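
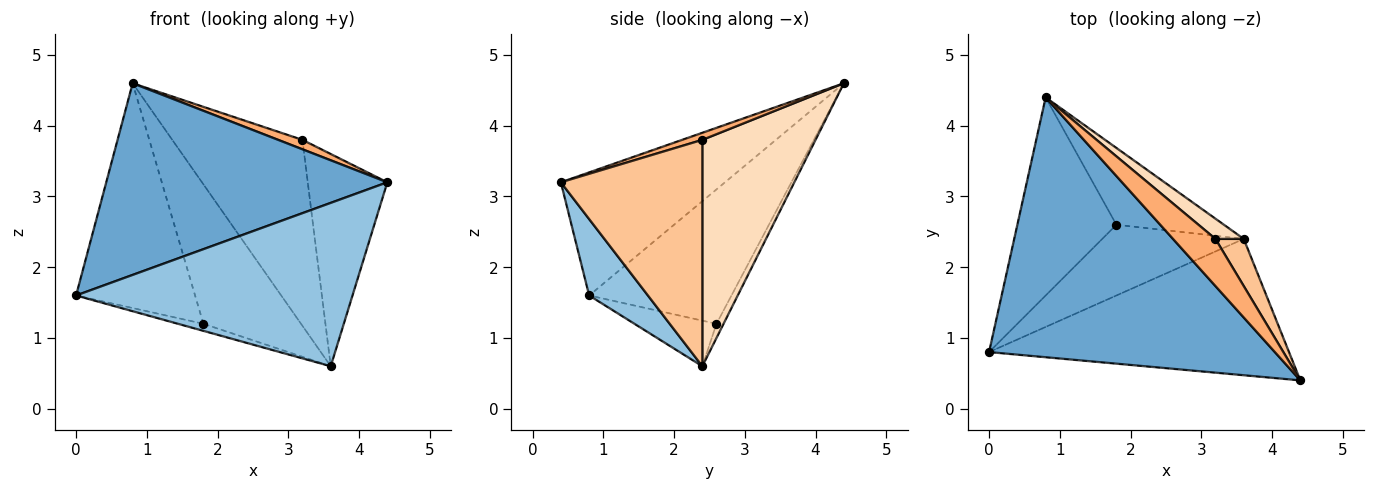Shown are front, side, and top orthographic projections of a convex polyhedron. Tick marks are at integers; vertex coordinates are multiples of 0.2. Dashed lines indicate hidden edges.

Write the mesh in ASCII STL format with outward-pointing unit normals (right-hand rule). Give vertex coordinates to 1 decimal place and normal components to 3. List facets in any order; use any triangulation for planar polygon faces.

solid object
 facet normal -0.327 -0.561 0.760
  outer loop
   vertex 0.8 4.4 4.6
   vertex 0.0 0.8 1.6
   vertex 4.4 0.4 3.2
  endloop
 endfacet
 facet normal 0.161 -0.758 -0.632
  outer loop
   vertex 3.6 2.4 0.6
   vertex 4.4 0.4 3.2
   vertex 0.0 0.8 1.6
  endloop
 endfacet
 facet normal -0.668 0.558 -0.492
  outer loop
   vertex 1.8 2.6 1.2
   vertex 0.0 0.8 1.6
   vertex 0.8 4.4 4.6
  endloop
 endfacet
 facet normal -0.305 0.095 -0.948
  outer loop
   vertex 1.8 2.6 1.2
   vertex 3.6 2.4 0.6
   vertex 0.0 0.8 1.6
  endloop
 endfacet
 facet normal -0.063 0.874 -0.481
  outer loop
   vertex 1.8 2.6 1.2
   vertex 0.8 4.4 4.6
   vertex 3.6 2.4 0.6
  endloop
 endfacet
 facet normal 0.161 -0.194 0.968
  outer loop
   vertex 3.2 2.4 3.8
   vertex 0.8 4.4 4.6
   vertex 4.4 0.4 3.2
  endloop
 endfacet
 facet normal 0.866 0.487 0.108
  outer loop
   vertex 3.2 2.4 3.8
   vertex 4.4 0.4 3.2
   vertex 3.6 2.4 0.6
  endloop
 endfacet
 facet normal 0.654 0.752 0.082
  outer loop
   vertex 3.2 2.4 3.8
   vertex 3.6 2.4 0.6
   vertex 0.8 4.4 4.6
  endloop
 endfacet
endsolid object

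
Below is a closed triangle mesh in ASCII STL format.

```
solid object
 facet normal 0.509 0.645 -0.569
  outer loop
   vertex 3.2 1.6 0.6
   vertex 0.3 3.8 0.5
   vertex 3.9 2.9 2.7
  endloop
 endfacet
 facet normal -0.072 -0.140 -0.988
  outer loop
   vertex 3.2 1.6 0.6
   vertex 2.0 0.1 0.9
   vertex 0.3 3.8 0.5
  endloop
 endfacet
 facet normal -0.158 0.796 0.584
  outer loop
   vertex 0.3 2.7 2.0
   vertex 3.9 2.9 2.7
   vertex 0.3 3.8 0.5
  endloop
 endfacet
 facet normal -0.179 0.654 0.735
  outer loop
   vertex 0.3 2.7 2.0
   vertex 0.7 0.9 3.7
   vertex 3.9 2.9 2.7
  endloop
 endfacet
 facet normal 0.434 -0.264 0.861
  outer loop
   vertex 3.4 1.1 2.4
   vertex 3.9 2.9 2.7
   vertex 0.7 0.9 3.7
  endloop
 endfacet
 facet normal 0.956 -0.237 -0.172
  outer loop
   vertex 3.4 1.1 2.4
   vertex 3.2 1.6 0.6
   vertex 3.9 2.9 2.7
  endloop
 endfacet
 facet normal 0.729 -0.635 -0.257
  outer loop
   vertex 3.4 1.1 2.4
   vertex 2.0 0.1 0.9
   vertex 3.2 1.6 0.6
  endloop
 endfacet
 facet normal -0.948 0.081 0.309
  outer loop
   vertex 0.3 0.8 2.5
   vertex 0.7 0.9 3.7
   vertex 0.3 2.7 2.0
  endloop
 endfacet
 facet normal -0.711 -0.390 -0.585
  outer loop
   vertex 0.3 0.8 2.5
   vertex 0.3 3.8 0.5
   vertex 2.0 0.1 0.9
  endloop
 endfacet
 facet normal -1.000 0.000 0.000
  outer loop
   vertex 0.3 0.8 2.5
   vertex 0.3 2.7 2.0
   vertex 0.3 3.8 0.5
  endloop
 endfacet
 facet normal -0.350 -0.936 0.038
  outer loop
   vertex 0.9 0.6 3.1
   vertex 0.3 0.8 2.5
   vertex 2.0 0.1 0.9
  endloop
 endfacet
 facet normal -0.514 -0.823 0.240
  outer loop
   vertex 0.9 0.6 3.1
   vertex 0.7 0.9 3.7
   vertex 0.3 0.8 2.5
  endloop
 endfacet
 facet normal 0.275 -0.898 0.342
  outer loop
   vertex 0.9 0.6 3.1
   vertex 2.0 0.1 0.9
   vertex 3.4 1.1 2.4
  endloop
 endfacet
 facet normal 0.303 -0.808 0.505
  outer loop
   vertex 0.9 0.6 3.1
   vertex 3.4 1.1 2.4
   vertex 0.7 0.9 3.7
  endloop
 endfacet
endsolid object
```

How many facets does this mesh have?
14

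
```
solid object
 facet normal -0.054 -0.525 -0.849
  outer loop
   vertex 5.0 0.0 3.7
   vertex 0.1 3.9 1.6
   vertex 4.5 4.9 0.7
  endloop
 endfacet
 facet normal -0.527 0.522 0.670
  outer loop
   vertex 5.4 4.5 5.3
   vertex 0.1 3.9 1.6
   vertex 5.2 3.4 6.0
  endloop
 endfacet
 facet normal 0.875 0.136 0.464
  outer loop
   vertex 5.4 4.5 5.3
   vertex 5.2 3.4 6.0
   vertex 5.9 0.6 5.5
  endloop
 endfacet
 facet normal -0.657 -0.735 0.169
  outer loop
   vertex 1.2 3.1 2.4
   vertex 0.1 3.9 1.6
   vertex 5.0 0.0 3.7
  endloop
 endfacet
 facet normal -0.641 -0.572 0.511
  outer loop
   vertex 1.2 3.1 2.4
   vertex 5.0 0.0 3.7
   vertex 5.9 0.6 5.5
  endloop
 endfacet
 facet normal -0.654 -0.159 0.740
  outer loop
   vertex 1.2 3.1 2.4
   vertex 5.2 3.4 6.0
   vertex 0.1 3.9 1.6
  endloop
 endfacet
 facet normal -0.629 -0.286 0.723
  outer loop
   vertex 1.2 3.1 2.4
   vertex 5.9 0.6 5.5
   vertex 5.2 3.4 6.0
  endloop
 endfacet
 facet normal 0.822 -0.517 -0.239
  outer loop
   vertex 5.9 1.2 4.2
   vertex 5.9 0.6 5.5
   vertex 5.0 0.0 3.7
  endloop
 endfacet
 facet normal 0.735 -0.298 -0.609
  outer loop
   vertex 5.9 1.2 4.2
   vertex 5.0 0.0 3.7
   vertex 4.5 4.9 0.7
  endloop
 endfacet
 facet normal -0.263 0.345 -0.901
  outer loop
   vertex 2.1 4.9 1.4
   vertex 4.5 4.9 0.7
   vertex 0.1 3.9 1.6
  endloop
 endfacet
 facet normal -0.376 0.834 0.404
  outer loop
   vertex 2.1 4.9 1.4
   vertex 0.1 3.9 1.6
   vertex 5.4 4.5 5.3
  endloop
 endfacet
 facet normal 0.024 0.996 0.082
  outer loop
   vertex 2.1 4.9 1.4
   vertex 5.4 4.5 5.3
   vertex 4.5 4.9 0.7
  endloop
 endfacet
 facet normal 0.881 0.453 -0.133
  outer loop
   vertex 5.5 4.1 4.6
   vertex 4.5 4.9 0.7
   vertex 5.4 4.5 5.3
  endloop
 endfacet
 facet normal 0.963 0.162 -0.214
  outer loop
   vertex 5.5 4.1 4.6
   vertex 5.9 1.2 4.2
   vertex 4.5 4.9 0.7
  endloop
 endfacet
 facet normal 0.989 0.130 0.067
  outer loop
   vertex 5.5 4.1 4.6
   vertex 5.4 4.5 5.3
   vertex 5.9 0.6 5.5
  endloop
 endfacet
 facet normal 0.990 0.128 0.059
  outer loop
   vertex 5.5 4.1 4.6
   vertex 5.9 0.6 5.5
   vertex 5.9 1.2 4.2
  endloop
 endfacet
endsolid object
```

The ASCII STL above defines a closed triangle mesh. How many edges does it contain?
24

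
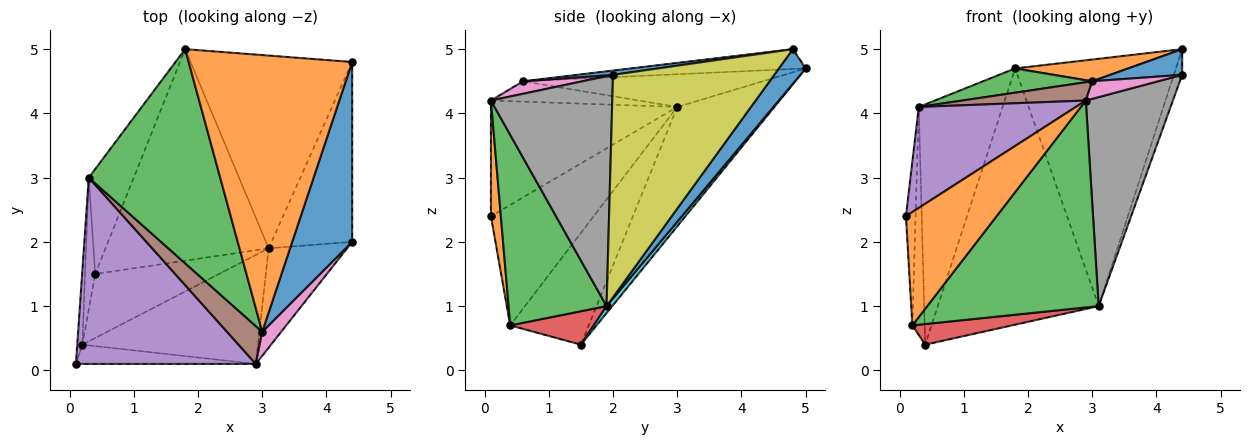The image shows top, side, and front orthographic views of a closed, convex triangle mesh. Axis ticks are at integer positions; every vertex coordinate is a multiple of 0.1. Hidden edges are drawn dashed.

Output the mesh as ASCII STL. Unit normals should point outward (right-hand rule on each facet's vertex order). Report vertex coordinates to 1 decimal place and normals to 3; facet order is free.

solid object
 facet normal 0.071 -0.141 0.987
  outer loop
   vertex 3.0 0.6 4.5
   vertex 4.4 2.0 4.6
   vertex 4.4 4.8 5.0
  endloop
 endfacet
 facet normal -0.120 -0.078 0.990
  outer loop
   vertex 3.0 0.6 4.5
   vertex 4.4 4.8 5.0
   vertex 1.8 5.0 4.7
  endloop
 endfacet
 facet normal -0.240 -0.109 0.965
  outer loop
   vertex 0.3 3.0 4.1
   vertex 3.0 0.6 4.5
   vertex 1.8 5.0 4.7
  endloop
 endfacet
 facet normal -0.728 0.628 -0.274
  outer loop
   vertex 0.3 3.0 4.1
   vertex 1.8 5.0 4.7
   vertex 0.4 1.5 0.4
  endloop
 endfacet
 facet normal -0.492 -0.415 0.765
  outer loop
   vertex 2.9 0.1 4.2
   vertex 0.3 3.0 4.1
   vertex 0.1 0.1 2.4
  endloop
 endfacet
 facet normal -0.462 -0.387 0.798
  outer loop
   vertex 2.9 0.1 4.2
   vertex 3.0 0.6 4.5
   vertex 0.3 3.0 4.1
  endloop
 endfacet
 facet normal 0.470 -0.521 0.712
  outer loop
   vertex 2.9 0.1 4.2
   vertex 4.4 2.0 4.6
   vertex 3.0 0.6 4.5
  endloop
 endfacet
 facet normal 0.783 -0.562 -0.267
  outer loop
   vertex 3.1 1.9 1.0
   vertex 4.4 2.0 4.6
   vertex 2.9 0.1 4.2
  endloop
 endfacet
 facet normal 0.939 0.049 -0.340
  outer loop
   vertex 3.1 1.9 1.0
   vertex 4.4 4.8 5.0
   vertex 4.4 2.0 4.6
  endloop
 endfacet
 facet normal 0.027 0.771 -0.636
  outer loop
   vertex 3.1 1.9 1.0
   vertex 0.4 1.5 0.4
   vertex 1.8 5.0 4.7
  endloop
 endfacet
 facet normal 0.130 0.782 -0.609
  outer loop
   vertex 3.1 1.9 1.0
   vertex 1.8 5.0 4.7
   vertex 4.4 4.8 5.0
  endloop
 endfacet
 facet normal 0.107 -0.980 -0.167
  outer loop
   vertex 0.2 0.4 0.7
   vertex 2.9 0.1 4.2
   vertex 0.1 0.1 2.4
  endloop
 endfacet
 facet normal 0.451 -0.789 -0.416
  outer loop
   vertex 0.2 0.4 0.7
   vertex 3.1 1.9 1.0
   vertex 2.9 0.1 4.2
  endloop
 endfacet
 facet normal 0.249 -0.297 -0.922
  outer loop
   vertex 0.2 0.4 0.7
   vertex 0.4 1.5 0.4
   vertex 3.1 1.9 1.0
  endloop
 endfacet
 facet normal -0.995 0.093 -0.042
  outer loop
   vertex 0.2 0.4 0.7
   vertex 0.1 0.1 2.4
   vertex 0.3 3.0 4.1
  endloop
 endfacet
 facet normal -0.984 0.155 -0.089
  outer loop
   vertex 0.2 0.4 0.7
   vertex 0.3 3.0 4.1
   vertex 0.4 1.5 0.4
  endloop
 endfacet
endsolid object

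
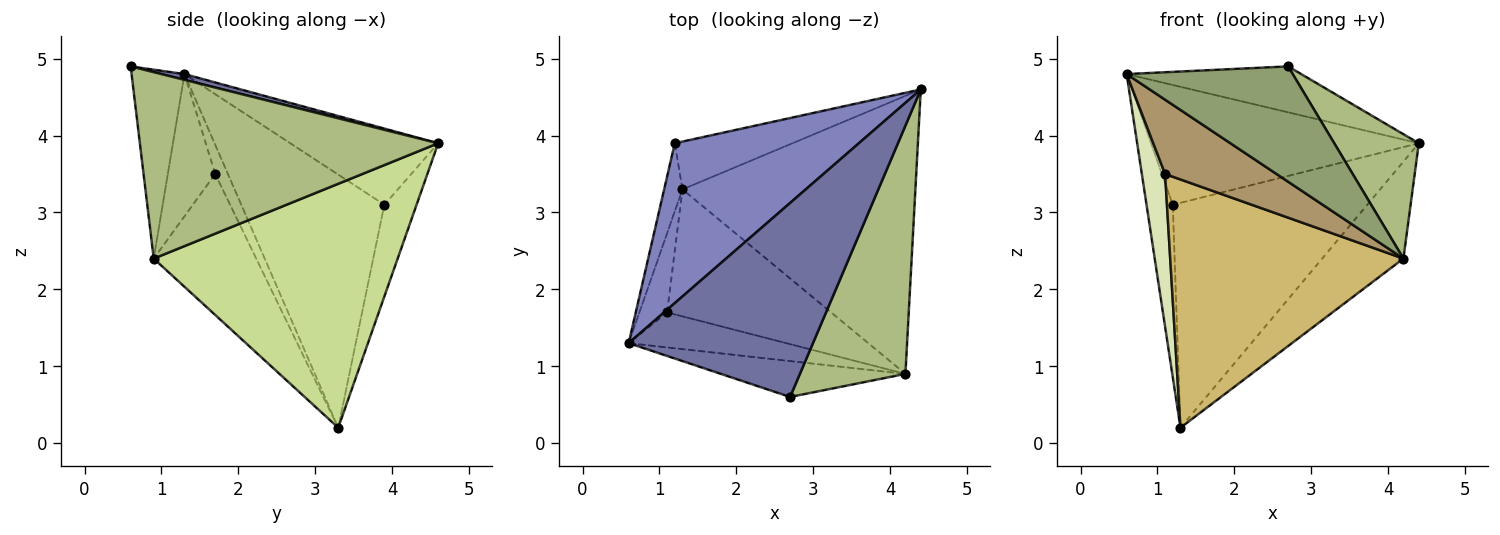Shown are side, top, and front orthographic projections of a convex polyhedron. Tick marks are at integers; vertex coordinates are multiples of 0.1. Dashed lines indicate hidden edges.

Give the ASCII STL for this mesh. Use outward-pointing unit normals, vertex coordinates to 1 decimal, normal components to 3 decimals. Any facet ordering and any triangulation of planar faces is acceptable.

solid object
 facet normal 0.030 0.230 0.973
  outer loop
   vertex 2.7 0.6 4.9
   vertex 4.4 4.6 3.9
   vertex 0.6 1.3 4.8
  endloop
 endfacet
 facet normal -0.314 0.569 0.760
  outer loop
   vertex 1.2 3.9 3.1
   vertex 0.6 1.3 4.8
   vertex 4.4 4.6 3.9
  endloop
 endfacet
 facet normal -0.981 0.180 -0.071
  outer loop
   vertex 1.2 3.9 3.1
   vertex 1.3 3.3 0.2
   vertex 0.6 1.3 4.8
  endloop
 endfacet
 facet normal -0.160 0.966 -0.205
  outer loop
   vertex 1.2 3.9 3.1
   vertex 4.4 4.6 3.9
   vertex 1.3 3.3 0.2
  endloop
 endfacet
 facet normal -0.291 -0.914 -0.284
  outer loop
   vertex 4.2 0.9 2.4
   vertex 2.7 0.6 4.9
   vertex 0.6 1.3 4.8
  endloop
 endfacet
 facet normal 0.845 -0.240 0.478
  outer loop
   vertex 4.2 0.9 2.4
   vertex 4.4 4.6 3.9
   vertex 2.7 0.6 4.9
  endloop
 endfacet
 facet normal 0.703 0.234 -0.671
  outer loop
   vertex 4.2 0.9 2.4
   vertex 1.3 3.3 0.2
   vertex 4.4 4.6 3.9
  endloop
 endfacet
 facet normal -0.437 -0.799 -0.414
  outer loop
   vertex 1.1 1.7 3.5
   vertex 0.6 1.3 4.8
   vertex 1.3 3.3 0.2
  endloop
 endfacet
 facet normal -0.359 -0.844 -0.398
  outer loop
   vertex 1.1 1.7 3.5
   vertex 4.2 0.9 2.4
   vertex 0.6 1.3 4.8
  endloop
 endfacet
 facet normal -0.364 -0.829 -0.424
  outer loop
   vertex 1.1 1.7 3.5
   vertex 1.3 3.3 0.2
   vertex 4.2 0.9 2.4
  endloop
 endfacet
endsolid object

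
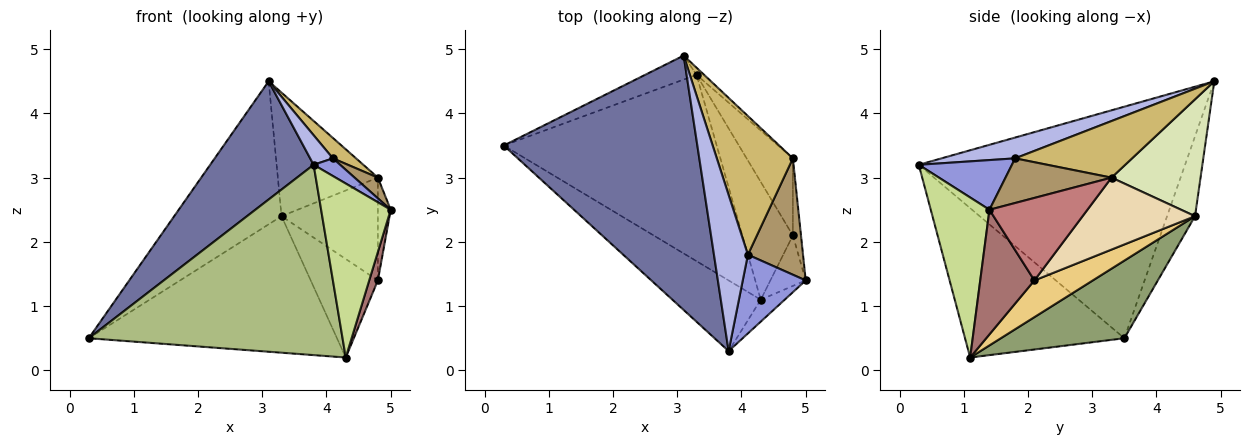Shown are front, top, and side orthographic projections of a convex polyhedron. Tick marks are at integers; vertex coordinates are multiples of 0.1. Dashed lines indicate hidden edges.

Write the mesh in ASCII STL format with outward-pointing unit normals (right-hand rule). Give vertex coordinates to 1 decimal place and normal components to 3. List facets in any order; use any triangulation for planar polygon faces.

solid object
 facet normal -0.735 -0.286 0.615
  outer loop
   vertex 3.8 0.3 3.2
   vertex 3.1 4.9 4.5
   vertex 0.3 3.5 0.5
  endloop
 endfacet
 facet normal -0.249 0.955 -0.160
  outer loop
   vertex 3.3 4.6 2.4
   vertex 0.3 3.5 0.5
   vertex 3.1 4.9 4.5
  endloop
 endfacet
 facet normal 0.610 -0.174 0.773
  outer loop
   vertex 4.1 1.8 3.3
   vertex 3.8 0.3 3.2
   vertex 5.0 1.4 2.5
  endloop
 endfacet
 facet normal 0.516 -0.159 0.842
  outer loop
   vertex 4.1 1.8 3.3
   vertex 3.1 4.9 4.5
   vertex 3.8 0.3 3.2
  endloop
 endfacet
 facet normal 0.282 0.567 -0.774
  outer loop
   vertex 4.3 1.1 0.2
   vertex 0.3 3.5 0.5
   vertex 3.3 4.6 2.4
  endloop
 endfacet
 facet normal -0.507 -0.808 -0.300
  outer loop
   vertex 4.3 1.1 0.2
   vertex 3.8 0.3 3.2
   vertex 0.3 3.5 0.5
  endloop
 endfacet
 facet normal 0.642 -0.761 -0.096
  outer loop
   vertex 4.3 1.1 0.2
   vertex 5.0 1.4 2.5
   vertex 3.8 0.3 3.2
  endloop
 endfacet
 facet normal 0.664 0.746 -0.043
  outer loop
   vertex 4.8 3.3 3.0
   vertex 3.3 4.6 2.4
   vertex 3.1 4.9 4.5
  endloop
 endfacet
 facet normal 0.623 -0.137 0.770
  outer loop
   vertex 4.8 3.3 3.0
   vertex 4.1 1.8 3.3
   vertex 5.0 1.4 2.5
  endloop
 endfacet
 facet normal 0.593 -0.117 0.797
  outer loop
   vertex 4.8 3.3 3.0
   vertex 3.1 4.9 4.5
   vertex 4.1 1.8 3.3
  endloop
 endfacet
 facet normal 0.487 0.560 -0.670
  outer loop
   vertex 4.8 2.1 1.4
   vertex 4.3 1.1 0.2
   vertex 3.3 4.6 2.4
  endloop
 endfacet
 facet normal 0.682 0.585 -0.439
  outer loop
   vertex 4.8 2.1 1.4
   vertex 3.3 4.6 2.4
   vertex 4.8 3.3 3.0
  endloop
 endfacet
 facet normal 0.951 -0.152 -0.270
  outer loop
   vertex 4.8 2.1 1.4
   vertex 5.0 1.4 2.5
   vertex 4.3 1.1 0.2
  endloop
 endfacet
 facet normal 0.987 0.129 -0.097
  outer loop
   vertex 4.8 2.1 1.4
   vertex 4.8 3.3 3.0
   vertex 5.0 1.4 2.5
  endloop
 endfacet
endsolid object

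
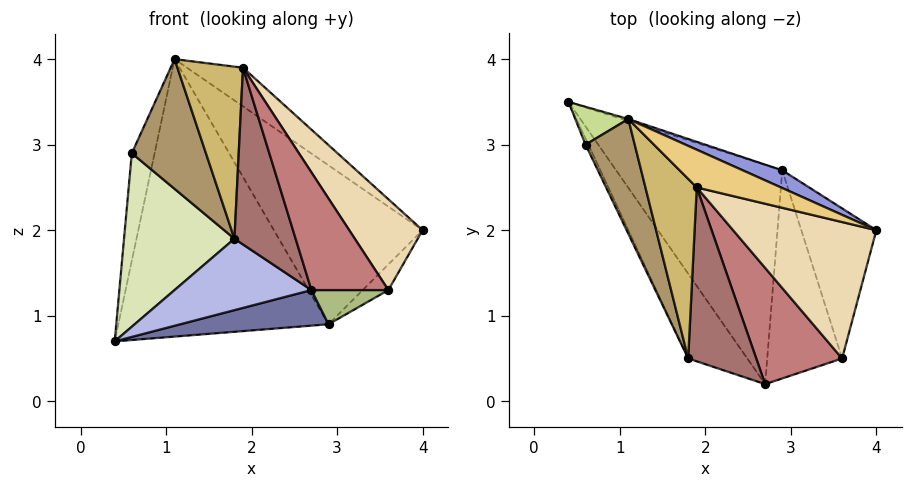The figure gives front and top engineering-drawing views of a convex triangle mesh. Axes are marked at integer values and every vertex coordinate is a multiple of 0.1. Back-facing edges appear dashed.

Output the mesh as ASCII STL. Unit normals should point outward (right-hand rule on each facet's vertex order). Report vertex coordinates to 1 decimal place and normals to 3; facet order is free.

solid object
 facet normal 0.028 -0.160 -0.987
  outer loop
   vertex 2.9 2.7 0.9
   vertex 2.7 0.2 1.3
   vertex 0.4 3.5 0.7
  endloop
 endfacet
 facet normal 0.305 0.952 -0.007
  outer loop
   vertex 2.9 2.7 0.9
   vertex 0.4 3.5 0.7
   vertex 1.1 3.3 4.0
  endloop
 endfacet
 facet normal 0.463 0.881 0.098
  outer loop
   vertex 2.9 2.7 0.9
   vertex 1.1 3.3 4.0
   vertex 4.0 2.0 2.0
  endloop
 endfacet
 facet normal -0.587 -0.522 -0.619
  outer loop
   vertex 1.8 0.5 1.9
   vertex 0.4 3.5 0.7
   vertex 2.7 0.2 1.3
  endloop
 endfacet
 facet normal 0.738 0.114 -0.665
  outer loop
   vertex 3.6 0.5 1.3
   vertex 2.9 2.7 0.9
   vertex 4.0 2.0 2.0
  endloop
 endfacet
 facet normal 0.054 -0.162 -0.985
  outer loop
   vertex 3.6 0.5 1.3
   vertex 2.7 0.2 1.3
   vertex 2.9 2.7 0.9
  endloop
 endfacet
 facet normal -0.792 0.576 0.203
  outer loop
   vertex 0.6 3.0 2.9
   vertex 1.1 3.3 4.0
   vertex 0.4 3.5 0.7
  endloop
 endfacet
 facet normal -0.904 -0.428 -0.015
  outer loop
   vertex 0.6 3.0 2.9
   vertex 0.4 3.5 0.7
   vertex 1.8 0.5 1.9
  endloop
 endfacet
 facet normal -0.710 -0.527 0.467
  outer loop
   vertex 0.6 3.0 2.9
   vertex 1.8 0.5 1.9
   vertex 1.1 3.3 4.0
  endloop
 endfacet
 facet normal -0.516 -0.593 0.619
  outer loop
   vertex 1.9 2.5 3.9
   vertex 1.1 3.3 4.0
   vertex 1.8 0.5 1.9
  endloop
 endfacet
 facet normal 0.626 0.558 0.545
  outer loop
   vertex 1.9 2.5 3.9
   vertex 4.0 2.0 2.0
   vertex 1.1 3.3 4.0
  endloop
 endfacet
 facet normal 0.528 -0.471 0.707
  outer loop
   vertex 1.9 2.5 3.9
   vertex 3.6 0.5 1.3
   vertex 4.0 2.0 2.0
  endloop
 endfacet
 facet normal 0.224 -0.695 0.683
  outer loop
   vertex 1.9 2.5 3.9
   vertex 1.8 0.5 1.9
   vertex 2.7 0.2 1.3
  endloop
 endfacet
 facet normal 0.231 -0.692 0.684
  outer loop
   vertex 1.9 2.5 3.9
   vertex 2.7 0.2 1.3
   vertex 3.6 0.5 1.3
  endloop
 endfacet
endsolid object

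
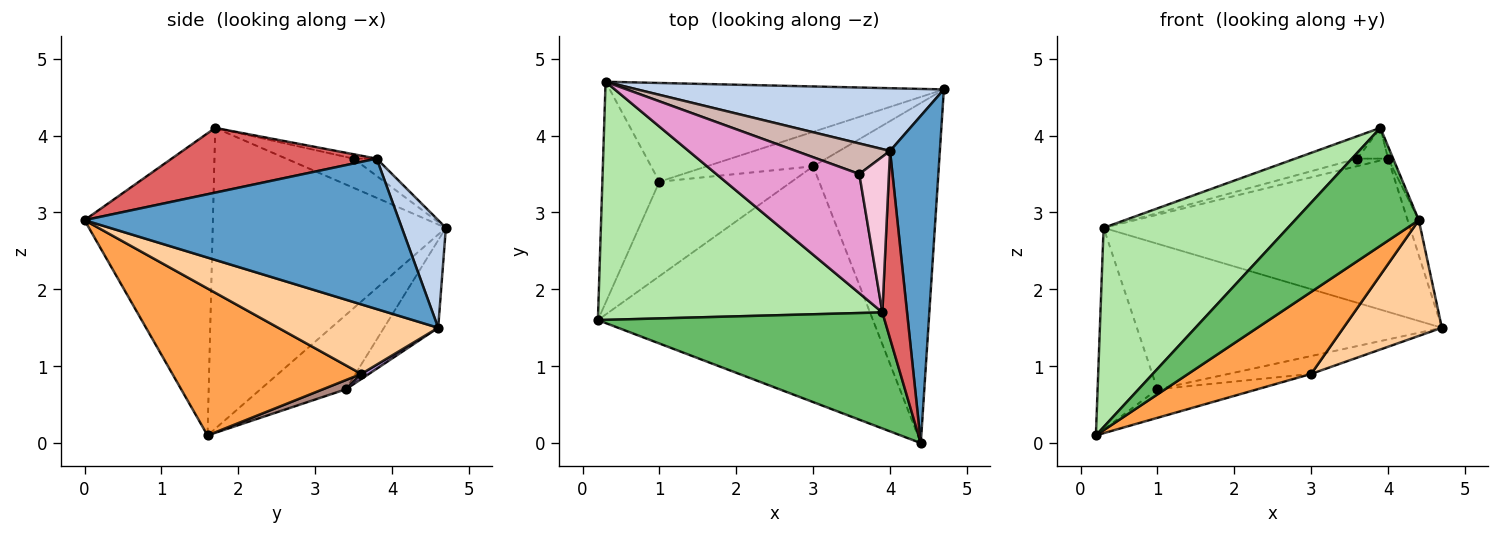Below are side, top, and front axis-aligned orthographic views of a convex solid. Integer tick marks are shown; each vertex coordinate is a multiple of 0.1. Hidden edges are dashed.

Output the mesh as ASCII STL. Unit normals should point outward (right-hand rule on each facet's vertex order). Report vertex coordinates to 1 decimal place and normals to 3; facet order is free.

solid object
 facet normal 0.949 0.034 0.314
  outer loop
   vertex 4.0 3.8 3.7
   vertex 4.4 0.0 2.9
   vertex 4.7 4.6 1.5
  endloop
 endfacet
 facet normal 0.132 0.917 0.376
  outer loop
   vertex 4.0 3.8 3.7
   vertex 4.7 4.6 1.5
   vertex 0.3 4.7 2.8
  endloop
 endfacet
 facet normal 0.450 -0.293 -0.843
  outer loop
   vertex 3.0 3.6 0.9
   vertex 4.4 0.0 2.9
   vertex 0.2 1.6 0.1
  endloop
 endfacet
 facet normal 0.464 -0.285 -0.839
  outer loop
   vertex 3.0 3.6 0.9
   vertex 4.7 4.6 1.5
   vertex 4.4 0.0 2.9
  endloop
 endfacet
 facet normal -0.594 -0.573 0.564
  outer loop
   vertex 3.9 1.7 4.1
   vertex 0.2 1.6 0.1
   vertex 4.4 0.0 2.9
  endloop
 endfacet
 facet normal -0.630 -0.498 0.595
  outer loop
   vertex 3.9 1.7 4.1
   vertex 0.3 4.7 2.8
   vertex 0.2 1.6 0.1
  endloop
 endfacet
 facet normal 0.934 0.023 0.356
  outer loop
   vertex 3.9 1.7 4.1
   vertex 4.4 0.0 2.9
   vertex 4.0 3.8 3.7
  endloop
 endfacet
 facet normal -0.145 0.819 -0.555
  outer loop
   vertex 1.0 3.4 0.7
   vertex 0.3 4.7 2.8
   vertex 4.7 4.6 1.5
  endloop
 endfacet
 facet normal 0.043 0.460 -0.887
  outer loop
   vertex 1.0 3.4 0.7
   vertex 4.7 4.6 1.5
   vertex 3.0 3.6 0.9
  endloop
 endfacet
 facet normal -0.694 0.486 -0.532
  outer loop
   vertex 1.0 3.4 0.7
   vertex 0.2 1.6 0.1
   vertex 0.3 4.7 2.8
  endloop
 endfacet
 facet normal 0.067 0.289 -0.955
  outer loop
   vertex 1.0 3.4 0.7
   vertex 3.0 3.6 0.9
   vertex 0.2 1.6 0.1
  endloop
 endfacet
 facet normal -0.176 0.234 0.956
  outer loop
   vertex 3.6 3.5 3.7
   vertex 4.0 3.8 3.7
   vertex 0.3 4.7 2.8
  endloop
 endfacet
 facet normal -0.197 0.181 0.964
  outer loop
   vertex 3.6 3.5 3.7
   vertex 0.3 4.7 2.8
   vertex 3.9 1.7 4.1
  endloop
 endfacet
 facet normal -0.144 0.192 0.971
  outer loop
   vertex 3.6 3.5 3.7
   vertex 3.9 1.7 4.1
   vertex 4.0 3.8 3.7
  endloop
 endfacet
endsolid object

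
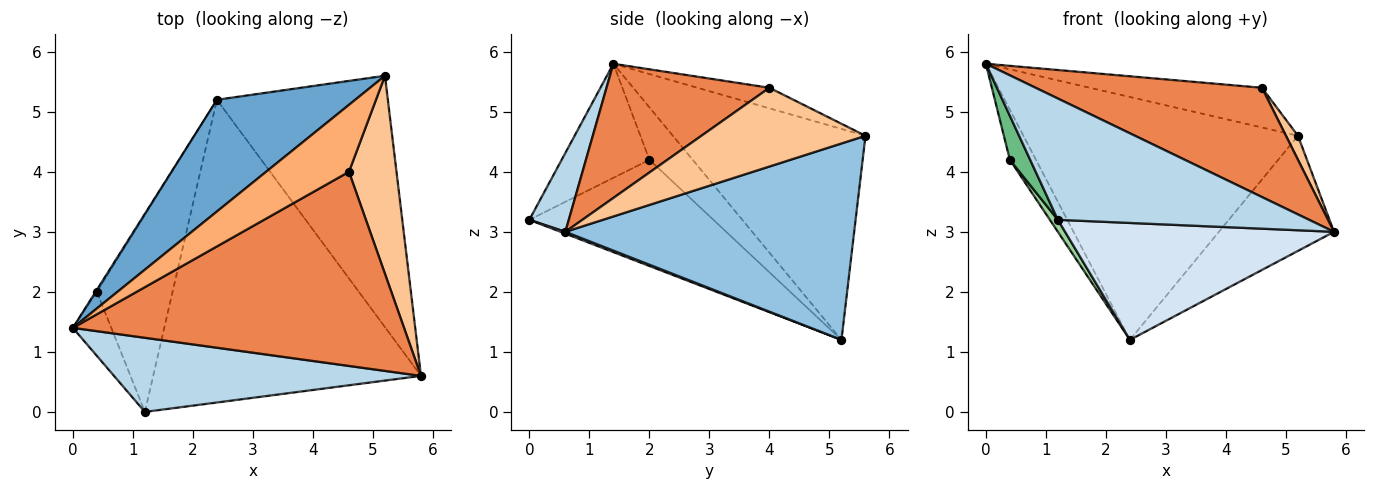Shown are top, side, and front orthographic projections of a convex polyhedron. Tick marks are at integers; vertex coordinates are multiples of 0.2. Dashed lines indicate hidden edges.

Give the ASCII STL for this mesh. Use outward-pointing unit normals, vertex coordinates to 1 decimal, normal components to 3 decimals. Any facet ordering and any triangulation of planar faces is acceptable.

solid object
 facet normal -0.537 0.766 0.352
  outer loop
   vertex 2.4 5.2 1.2
   vertex 0.0 1.4 5.8
   vertex 5.2 5.6 4.6
  endloop
 endfacet
 facet normal 0.722 0.288 -0.629
  outer loop
   vertex 2.4 5.2 1.2
   vertex 5.2 5.6 4.6
   vertex 5.8 0.6 3.0
  endloop
 endfacet
 facet normal 0.133 -0.846 0.517
  outer loop
   vertex 1.2 0.0 3.2
   vertex 5.8 0.6 3.0
   vertex 0.0 1.4 5.8
  endloop
 endfacet
 facet normal 0.006 -0.360 -0.933
  outer loop
   vertex 1.2 0.0 3.2
   vertex 2.4 5.2 1.2
   vertex 5.8 0.6 3.0
  endloop
 endfacet
 facet normal 0.333 -0.463 0.822
  outer loop
   vertex 4.6 4.0 5.4
   vertex 0.0 1.4 5.8
   vertex 5.8 0.6 3.0
  endloop
 endfacet
 facet normal -0.209 0.499 0.841
  outer loop
   vertex 4.6 4.0 5.4
   vertex 5.2 5.6 4.6
   vertex 0.0 1.4 5.8
  endloop
 endfacet
 facet normal 0.854 -0.063 0.516
  outer loop
   vertex 4.6 4.0 5.4
   vertex 5.8 0.6 3.0
   vertex 5.2 5.6 4.6
  endloop
 endfacet
 facet normal -0.856 0.516 -0.021
  outer loop
   vertex 0.4 2.0 4.2
   vertex 0.0 1.4 5.8
   vertex 2.4 5.2 1.2
  endloop
 endfacet
 facet normal -0.926 -0.214 -0.312
  outer loop
   vertex 0.4 2.0 4.2
   vertex 1.2 0.0 3.2
   vertex 0.0 1.4 5.8
  endloop
 endfacet
 facet normal -0.814 -0.035 -0.580
  outer loop
   vertex 0.4 2.0 4.2
   vertex 2.4 5.2 1.2
   vertex 1.2 0.0 3.2
  endloop
 endfacet
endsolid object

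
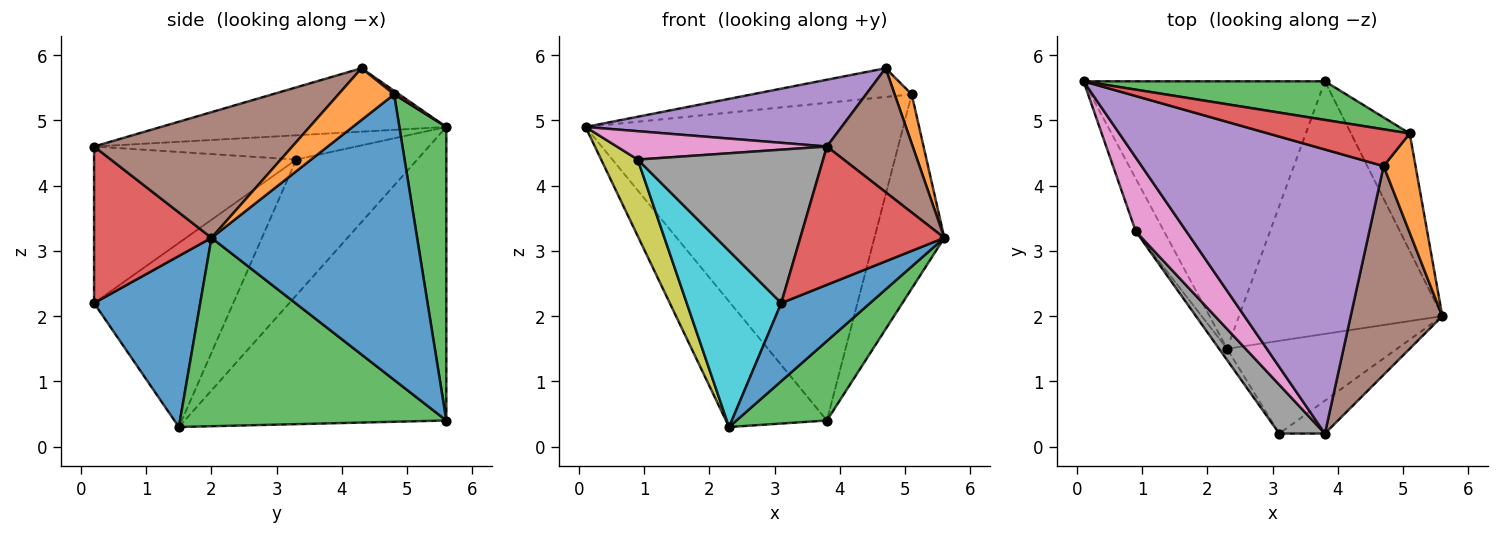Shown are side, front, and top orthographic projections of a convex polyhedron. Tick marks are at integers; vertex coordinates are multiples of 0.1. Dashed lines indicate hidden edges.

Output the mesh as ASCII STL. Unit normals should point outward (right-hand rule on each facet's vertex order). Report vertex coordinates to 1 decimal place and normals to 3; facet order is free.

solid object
 facet normal 0.610 -0.510 -0.606
  outer loop
   vertex 2.3 1.5 0.3
   vertex 5.6 2.0 3.2
   vertex 3.1 0.2 2.2
  endloop
 endfacet
 facet normal -0.740 0.286 -0.609
  outer loop
   vertex 3.8 5.6 0.4
   vertex 2.3 1.5 0.3
   vertex 0.1 5.6 4.9
  endloop
 endfacet
 facet normal 0.662 -0.225 -0.715
  outer loop
   vertex 3.8 5.6 0.4
   vertex 5.6 2.0 3.2
   vertex 2.3 1.5 0.3
  endloop
 endfacet
 facet normal 0.621 -0.762 -0.181
  outer loop
   vertex 3.8 0.2 4.6
   vertex 3.1 0.2 2.2
   vertex 5.6 2.0 3.2
  endloop
 endfacet
 facet normal -0.247 -0.222 0.943
  outer loop
   vertex 4.7 4.3 5.8
   vertex 0.1 5.6 4.9
   vertex 3.8 0.2 4.6
  endloop
 endfacet
 facet normal 0.763 -0.330 0.556
  outer loop
   vertex 4.7 4.3 5.8
   vertex 3.8 0.2 4.6
   vertex 5.6 2.0 3.2
  endloop
 endfacet
 facet normal -0.409 -0.327 0.852
  outer loop
   vertex 0.9 3.3 4.4
   vertex 3.8 0.2 4.6
   vertex 0.1 5.6 4.9
  endloop
 endfacet
 facet normal -0.721 -0.661 0.210
  outer loop
   vertex 0.9 3.3 4.4
   vertex 3.1 0.2 2.2
   vertex 3.8 0.2 4.6
  endloop
 endfacet
 facet normal -0.939 -0.284 -0.196
  outer loop
   vertex 0.9 3.3 4.4
   vertex 0.1 5.6 4.9
   vertex 2.3 1.5 0.3
  endloop
 endfacet
 facet normal -0.827 -0.561 -0.036
  outer loop
   vertex 0.9 3.3 4.4
   vertex 2.3 1.5 0.3
   vertex 3.1 0.2 2.2
  endloop
 endfacet
 facet normal 0.929 0.316 -0.191
  outer loop
   vertex 5.1 4.8 5.4
   vertex 5.6 2.0 3.2
   vertex 3.8 5.6 0.4
  endloop
 endfacet
 facet normal 0.823 -0.252 0.508
  outer loop
   vertex 5.1 4.8 5.4
   vertex 4.7 4.3 5.8
   vertex 5.6 2.0 3.2
  endloop
 endfacet
 facet normal 0.145 0.982 0.119
  outer loop
   vertex 5.1 4.8 5.4
   vertex 3.8 5.6 0.4
   vertex 0.1 5.6 4.9
  endloop
 endfacet
 facet normal 0.020 0.615 0.788
  outer loop
   vertex 5.1 4.8 5.4
   vertex 0.1 5.6 4.9
   vertex 4.7 4.3 5.8
  endloop
 endfacet
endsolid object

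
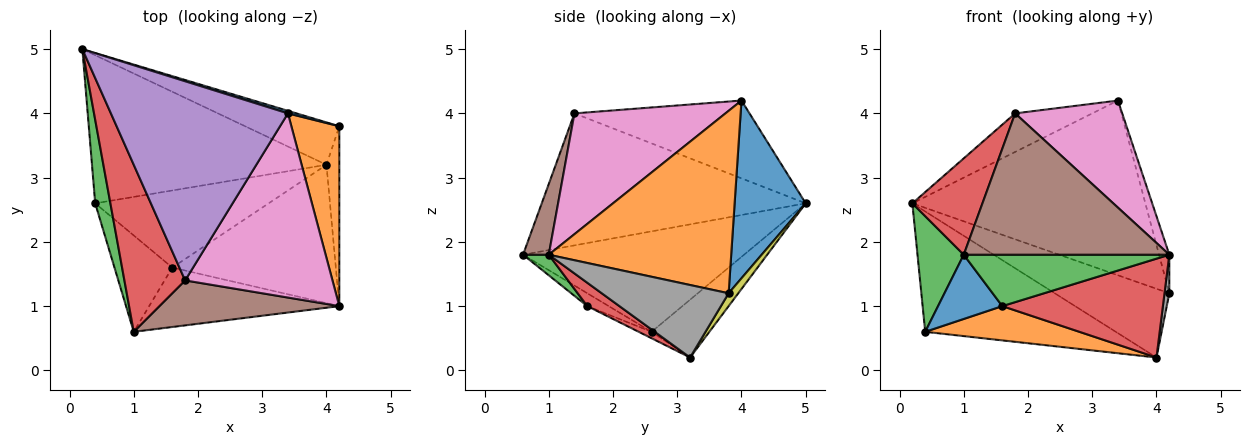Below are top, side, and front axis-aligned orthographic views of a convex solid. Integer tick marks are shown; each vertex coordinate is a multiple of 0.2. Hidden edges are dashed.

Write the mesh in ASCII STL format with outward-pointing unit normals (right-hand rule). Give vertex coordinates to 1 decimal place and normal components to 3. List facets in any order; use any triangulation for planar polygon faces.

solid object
 facet normal 0.292 0.956 0.014
  outer loop
   vertex 3.4 4.0 4.2
   vertex 4.2 3.8 1.2
   vertex 0.2 5.0 2.6
  endloop
 endfacet
 facet normal 0.966 0.054 0.254
  outer loop
   vertex 4.2 1.0 1.8
   vertex 4.2 3.8 1.2
   vertex 3.4 4.0 4.2
  endloop
 endfacet
 facet normal -0.968 -0.203 0.146
  outer loop
   vertex 0.4 2.6 0.6
   vertex 1.0 0.6 1.8
   vertex 0.2 5.0 2.6
  endloop
 endfacet
 facet normal -0.883 -0.234 0.406
  outer loop
   vertex 1.8 1.4 4.0
   vertex 0.2 5.0 2.6
   vertex 1.0 0.6 1.8
  endloop
 endfacet
 facet normal -0.396 0.174 0.901
  outer loop
   vertex 1.8 1.4 4.0
   vertex 3.4 4.0 4.2
   vertex 0.2 5.0 2.6
  endloop
 endfacet
 facet normal 0.118 -0.946 0.301
  outer loop
   vertex 1.8 1.4 4.0
   vertex 1.0 0.6 1.8
   vertex 4.2 1.0 1.8
  endloop
 endfacet
 facet normal 0.578 -0.410 0.705
  outer loop
   vertex 1.8 1.4 4.0
   vertex 4.2 1.0 1.8
   vertex 3.4 4.0 4.2
  endloop
 endfacet
 facet normal 0.984 -0.037 -0.174
  outer loop
   vertex 4.0 3.2 0.2
   vertex 4.2 3.8 1.2
   vertex 4.2 1.0 1.8
  endloop
 endfacet
 facet normal 0.071 0.849 -0.524
  outer loop
   vertex 4.0 3.2 0.2
   vertex 0.2 5.0 2.6
   vertex 4.2 3.8 1.2
  endloop
 endfacet
 facet normal -0.188 0.619 -0.762
  outer loop
   vertex 4.0 3.2 0.2
   vertex 0.4 2.6 0.6
   vertex 0.2 5.0 2.6
  endloop
 endfacet
 facet normal -0.182 -0.545 -0.818
  outer loop
   vertex 1.6 1.6 1.0
   vertex 1.0 0.6 1.8
   vertex 0.4 2.6 0.6
  endloop
 endfacet
 facet normal -0.034 -0.406 -0.913
  outer loop
   vertex 1.6 1.6 1.0
   vertex 0.4 2.6 0.6
   vertex 4.0 3.2 0.2
  endloop
 endfacet
 facet normal 0.081 -0.652 -0.754
  outer loop
   vertex 1.6 1.6 1.0
   vertex 4.2 1.0 1.8
   vertex 1.0 0.6 1.8
  endloop
 endfacet
 facet normal 0.115 -0.577 -0.808
  outer loop
   vertex 1.6 1.6 1.0
   vertex 4.0 3.2 0.2
   vertex 4.2 1.0 1.8
  endloop
 endfacet
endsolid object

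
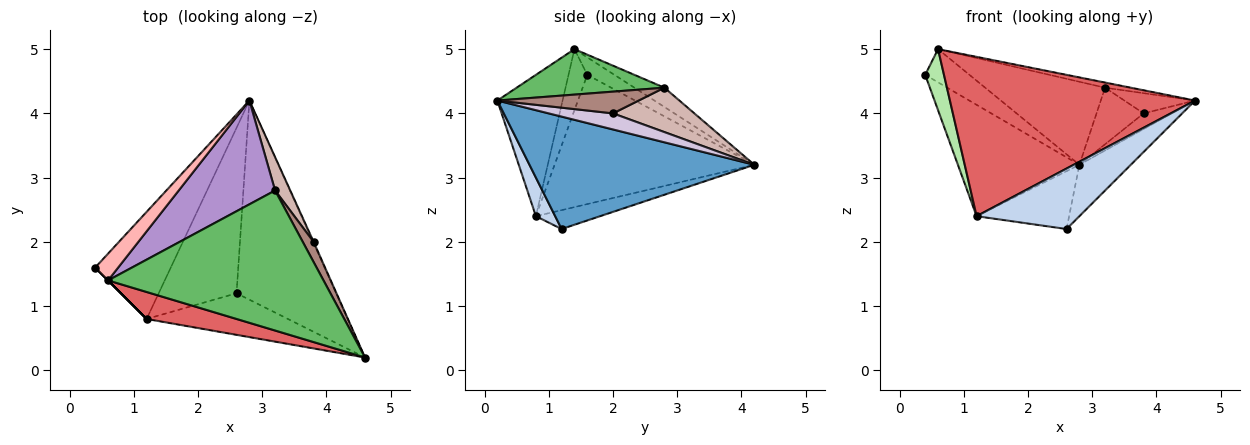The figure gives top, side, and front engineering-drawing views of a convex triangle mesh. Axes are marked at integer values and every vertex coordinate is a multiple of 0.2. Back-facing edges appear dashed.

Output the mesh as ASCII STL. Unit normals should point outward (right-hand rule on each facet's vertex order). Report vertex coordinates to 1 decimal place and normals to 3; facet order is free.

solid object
 facet normal 0.738 0.169 -0.654
  outer loop
   vertex 2.6 1.2 2.2
   vertex 2.8 4.2 3.2
   vertex 4.6 0.2 4.2
  endloop
 endfacet
 facet normal 0.153 -0.814 -0.560
  outer loop
   vertex 1.2 0.8 2.4
   vertex 2.6 1.2 2.2
   vertex 4.6 0.2 4.2
  endloop
 endfacet
 facet normal -0.764 0.465 -0.447
  outer loop
   vertex 1.2 0.8 2.4
   vertex 0.4 1.6 4.6
   vertex 2.8 4.2 3.2
  endloop
 endfacet
 facet normal -0.223 0.322 -0.920
  outer loop
   vertex 1.2 0.8 2.4
   vertex 2.8 4.2 3.2
   vertex 2.6 1.2 2.2
  endloop
 endfacet
 facet normal 0.206 0.036 0.978
  outer loop
   vertex 0.6 1.4 5.0
   vertex 4.6 0.2 4.2
   vertex 3.2 2.8 4.4
  endloop
 endfacet
 facet normal -0.707 -0.707 0.000
  outer loop
   vertex 0.6 1.4 5.0
   vertex 0.4 1.6 4.6
   vertex 1.2 0.8 2.4
  endloop
 endfacet
 facet normal -0.254 -0.954 0.162
  outer loop
   vertex 0.6 1.4 5.0
   vertex 1.2 0.8 2.4
   vertex 4.6 0.2 4.2
  endloop
 endfacet
 facet normal -0.431 0.703 0.567
  outer loop
   vertex 0.6 1.4 5.0
   vertex 2.8 4.2 3.2
   vertex 0.4 1.6 4.6
  endloop
 endfacet
 facet normal -0.154 0.617 0.772
  outer loop
   vertex 0.6 1.4 5.0
   vertex 3.2 2.8 4.4
   vertex 2.8 4.2 3.2
  endloop
 endfacet
 facet normal 0.915 0.402 -0.037
  outer loop
   vertex 3.8 2.0 4.0
   vertex 4.6 0.2 4.2
   vertex 2.8 4.2 3.2
  endloop
 endfacet
 facet normal 0.816 0.408 0.408
  outer loop
   vertex 3.8 2.0 4.0
   vertex 3.2 2.8 4.4
   vertex 4.6 0.2 4.2
  endloop
 endfacet
 facet normal 0.830 0.480 0.284
  outer loop
   vertex 3.8 2.0 4.0
   vertex 2.8 4.2 3.2
   vertex 3.2 2.8 4.4
  endloop
 endfacet
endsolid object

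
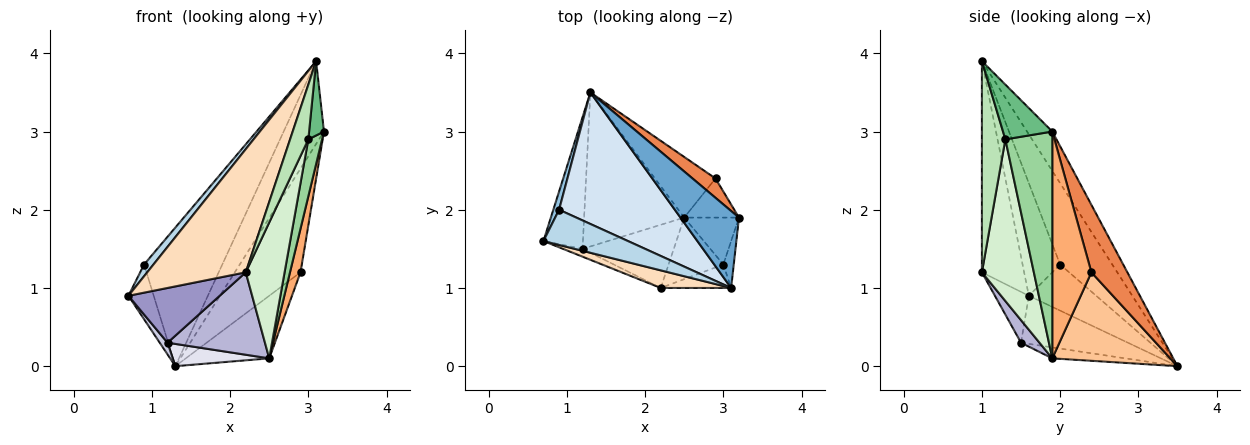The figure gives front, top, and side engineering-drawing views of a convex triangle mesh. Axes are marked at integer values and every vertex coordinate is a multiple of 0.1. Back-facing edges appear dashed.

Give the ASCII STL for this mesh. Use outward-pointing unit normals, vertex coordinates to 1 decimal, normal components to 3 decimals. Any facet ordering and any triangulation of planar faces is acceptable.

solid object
 facet normal -0.417 0.665 0.619
  outer loop
   vertex 3.1 1.0 3.9
   vertex 3.2 1.9 3.0
   vertex 1.3 3.5 0.0
  endloop
 endfacet
 facet normal -0.930 0.349 0.116
  outer loop
   vertex 0.9 2.0 1.3
   vertex 1.3 3.5 0.0
   vertex 0.7 1.6 0.9
  endloop
 endfacet
 facet normal -0.784 -0.196 0.588
  outer loop
   vertex 0.9 2.0 1.3
   vertex 0.7 1.6 0.9
   vertex 3.1 1.0 3.9
  endloop
 endfacet
 facet normal -0.435 0.653 0.620
  outer loop
   vertex 0.9 2.0 1.3
   vertex 3.1 1.0 3.9
   vertex 1.3 3.5 0.0
  endloop
 endfacet
 facet normal 0.474 0.866 0.161
  outer loop
   vertex 2.9 2.4 1.2
   vertex 1.3 3.5 0.0
   vertex 3.2 1.9 3.0
  endloop
 endfacet
 facet normal 0.940 -0.253 -0.227
  outer loop
   vertex 2.9 2.4 1.2
   vertex 3.2 1.9 3.0
   vertex 2.5 1.9 0.1
  endloop
 endfacet
 facet normal 0.713 0.504 -0.488
  outer loop
   vertex 2.9 2.4 1.2
   vertex 2.5 1.9 0.1
   vertex 1.3 3.5 0.0
  endloop
 endfacet
 facet normal -0.391 -0.911 0.130
  outer loop
   vertex 2.2 1.0 1.2
   vertex 3.1 1.0 3.9
   vertex 0.7 1.6 0.9
  endloop
 endfacet
 facet normal 0.942 -0.284 -0.179
  outer loop
   vertex 3.0 1.3 2.9
   vertex 3.2 1.9 3.0
   vertex 3.1 1.0 3.9
  endloop
 endfacet
 facet normal 0.935 -0.274 -0.226
  outer loop
   vertex 3.0 1.3 2.9
   vertex 2.5 1.9 0.1
   vertex 3.2 1.9 3.0
  endloop
 endfacet
 facet normal 0.763 -0.594 -0.254
  outer loop
   vertex 3.0 1.3 2.9
   vertex 3.1 1.0 3.9
   vertex 2.2 1.0 1.2
  endloop
 endfacet
 facet normal 0.773 -0.578 -0.262
  outer loop
   vertex 3.0 1.3 2.9
   vertex 2.2 1.0 1.2
   vertex 2.5 1.9 0.1
  endloop
 endfacet
 facet normal -0.345 -0.929 -0.133
  outer loop
   vertex 1.2 1.5 0.3
   vertex 2.2 1.0 1.2
   vertex 0.7 1.6 0.9
  endloop
 endfacet
 facet normal 0.149 -0.785 -0.602
  outer loop
   vertex 1.2 1.5 0.3
   vertex 2.5 1.9 0.1
   vertex 2.2 1.0 1.2
  endloop
 endfacet
 facet normal -0.772 -0.056 -0.634
  outer loop
   vertex 1.2 1.5 0.3
   vertex 0.7 1.6 0.9
   vertex 1.3 3.5 0.0
  endloop
 endfacet
 facet normal -0.108 -0.142 -0.984
  outer loop
   vertex 1.2 1.5 0.3
   vertex 1.3 3.5 0.0
   vertex 2.5 1.9 0.1
  endloop
 endfacet
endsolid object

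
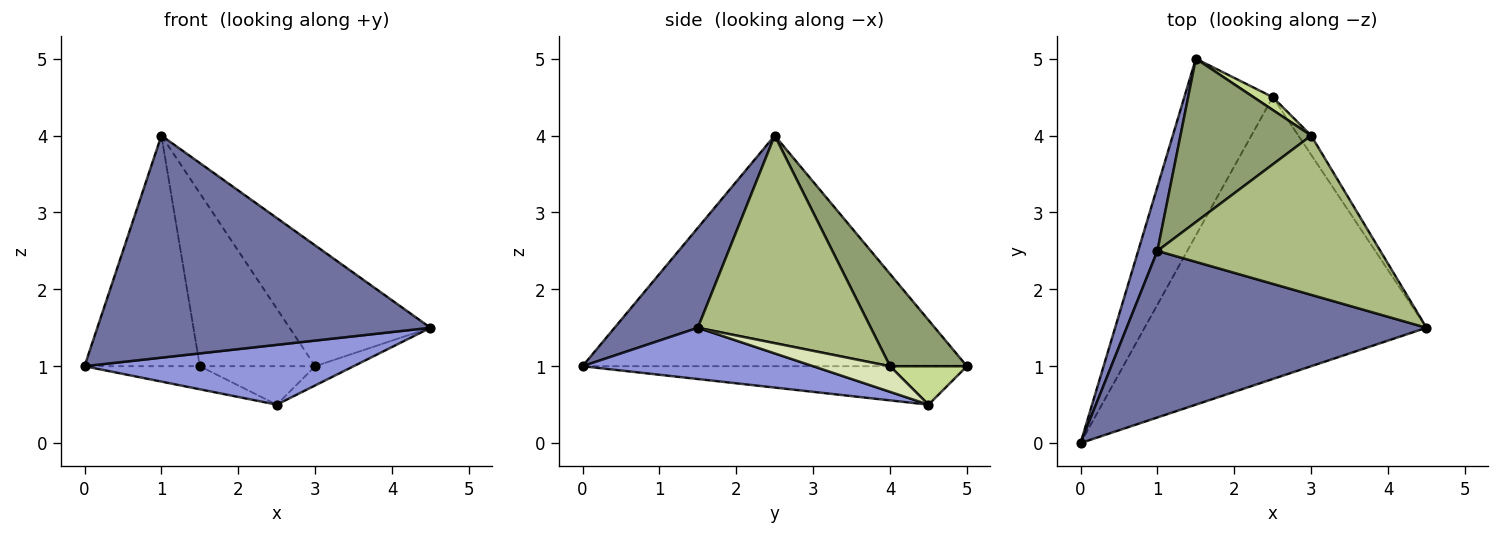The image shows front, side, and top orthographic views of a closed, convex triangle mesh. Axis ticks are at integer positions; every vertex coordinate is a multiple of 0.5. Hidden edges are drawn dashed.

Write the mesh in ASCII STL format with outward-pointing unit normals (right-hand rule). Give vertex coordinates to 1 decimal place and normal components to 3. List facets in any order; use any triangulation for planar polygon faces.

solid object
 facet normal 0.196 -0.784 0.588
  outer loop
   vertex 1.0 2.5 4.0
   vertex 0.0 0.0 1.0
   vertex 4.5 1.5 1.5
  endloop
 endfacet
 facet normal -0.955 0.286 0.080
  outer loop
   vertex 1.0 2.5 4.0
   vertex 1.5 5.0 1.0
   vertex 0.0 0.0 1.0
  endloop
 endfacet
 facet normal 0.175 -0.204 -0.963
  outer loop
   vertex 2.5 4.5 0.5
   vertex 4.5 1.5 1.5
   vertex 0.0 0.0 1.0
  endloop
 endfacet
 facet normal -0.396 0.119 -0.911
  outer loop
   vertex 2.5 4.5 0.5
   vertex 0.0 0.0 1.0
   vertex 1.5 5.0 1.0
  endloop
 endfacet
 facet normal 0.436 0.654 0.618
  outer loop
   vertex 3.0 4.0 1.0
   vertex 1.5 5.0 1.0
   vertex 1.0 2.5 4.0
  endloop
 endfacet
 facet normal 0.596 0.485 0.640
  outer loop
   vertex 3.0 4.0 1.0
   vertex 1.0 2.5 4.0
   vertex 4.5 1.5 1.5
  endloop
 endfacet
 facet normal 0.535 0.802 0.267
  outer loop
   vertex 3.0 4.0 1.0
   vertex 2.5 4.5 0.5
   vertex 1.5 5.0 1.0
  endloop
 endfacet
 facet normal 0.816 0.408 -0.408
  outer loop
   vertex 3.0 4.0 1.0
   vertex 4.5 1.5 1.5
   vertex 2.5 4.5 0.5
  endloop
 endfacet
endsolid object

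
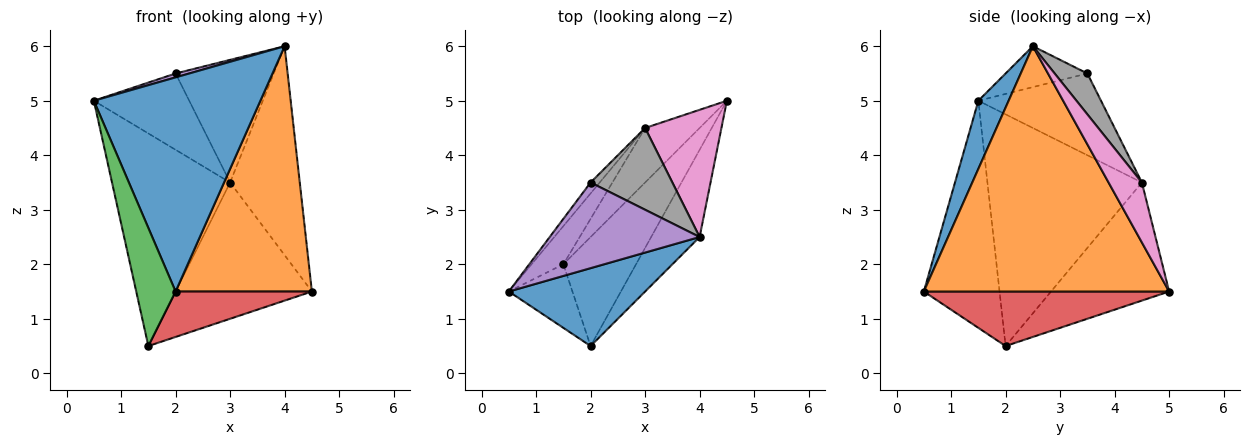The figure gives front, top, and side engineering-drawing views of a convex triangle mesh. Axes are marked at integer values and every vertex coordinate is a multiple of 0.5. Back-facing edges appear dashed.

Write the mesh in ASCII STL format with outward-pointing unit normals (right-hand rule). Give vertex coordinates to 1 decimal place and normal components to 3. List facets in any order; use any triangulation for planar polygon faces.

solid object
 facet normal 0.168 -0.926 0.337
  outer loop
   vertex 4.0 2.5 6.0
   vertex 0.5 1.5 5.0
   vertex 2.0 0.5 1.5
  endloop
 endfacet
 facet normal 0.861 -0.479 -0.170
  outer loop
   vertex 4.0 2.5 6.0
   vertex 2.0 0.5 1.5
   vertex 4.5 5.0 1.5
  endloop
 endfacet
 facet normal -0.861 -0.448 -0.241
  outer loop
   vertex 1.5 2.0 0.5
   vertex 2.0 0.5 1.5
   vertex 0.5 1.5 5.0
  endloop
 endfacet
 facet normal 0.569 -0.316 -0.759
  outer loop
   vertex 1.5 2.0 0.5
   vertex 4.5 5.0 1.5
   vertex 2.0 0.5 1.5
  endloop
 endfacet
 facet normal -0.263 -0.044 0.964
  outer loop
   vertex 2.0 3.5 5.5
   vertex 0.5 1.5 5.0
   vertex 4.0 2.5 6.0
  endloop
 endfacet
 facet normal -0.627 0.723 -0.289
  outer loop
   vertex 3.0 4.5 3.5
   vertex 4.5 5.0 1.5
   vertex 1.5 2.0 0.5
  endloop
 endfacet
 facet normal 0.378 0.791 0.481
  outer loop
   vertex 3.0 4.5 3.5
   vertex 4.0 2.5 6.0
   vertex 4.5 5.0 1.5
  endloop
 endfacet
 facet normal 0.267 0.802 0.535
  outer loop
   vertex 3.0 4.5 3.5
   vertex 2.0 3.5 5.5
   vertex 4.0 2.5 6.0
  endloop
 endfacet
 facet normal -0.790 0.604 -0.108
  outer loop
   vertex 3.0 4.5 3.5
   vertex 1.5 2.0 0.5
   vertex 0.5 1.5 5.0
  endloop
 endfacet
 facet normal -0.786 0.612 -0.087
  outer loop
   vertex 3.0 4.5 3.5
   vertex 0.5 1.5 5.0
   vertex 2.0 3.5 5.5
  endloop
 endfacet
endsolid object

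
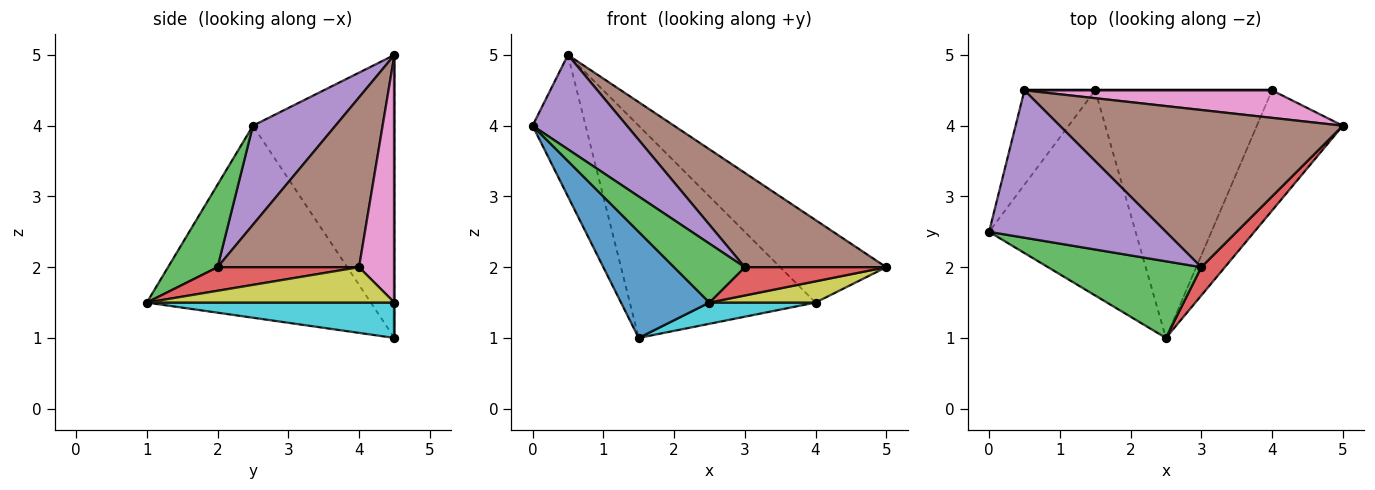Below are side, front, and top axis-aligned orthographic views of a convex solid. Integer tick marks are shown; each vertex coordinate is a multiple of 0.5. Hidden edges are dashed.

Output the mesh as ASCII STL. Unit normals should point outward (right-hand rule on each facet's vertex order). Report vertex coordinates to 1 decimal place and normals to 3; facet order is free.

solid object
 facet normal -0.758 -0.299 -0.579
  outer loop
   vertex 1.5 4.5 1.0
   vertex 2.5 1.0 1.5
   vertex 0.0 2.5 4.0
  endloop
 endfacet
 facet normal -0.912 0.342 -0.228
  outer loop
   vertex 0.5 4.5 5.0
   vertex 1.5 4.5 1.0
   vertex 0.0 2.5 4.0
  endloop
 endfacet
 facet normal 0.393 -0.561 0.729
  outer loop
   vertex 3.0 2.0 2.0
   vertex 0.0 2.5 4.0
   vertex 2.5 1.0 1.5
  endloop
 endfacet
 facet normal 0.577 -0.577 0.577
  outer loop
   vertex 3.0 2.0 2.0
   vertex 2.5 1.0 1.5
   vertex 5.0 4.0 2.0
  endloop
 endfacet
 facet normal 0.427 -0.488 0.762
  outer loop
   vertex 3.0 2.0 2.0
   vertex 0.5 4.5 5.0
   vertex 0.0 2.5 4.0
  endloop
 endfacet
 facet normal 0.457 -0.457 0.762
  outer loop
   vertex 3.0 2.0 2.0
   vertex 5.0 4.0 2.0
   vertex 0.5 4.5 5.0
  endloop
 endfacet
 facet normal 0.302 0.905 0.302
  outer loop
   vertex 4.0 4.5 1.5
   vertex 0.5 4.5 5.0
   vertex 5.0 4.0 2.0
  endloop
 endfacet
 facet normal 0.000 1.000 0.000
  outer loop
   vertex 4.0 4.5 1.5
   vertex 1.5 4.5 1.0
   vertex 0.5 4.5 5.0
  endloop
 endfacet
 facet normal 0.376 -0.161 -0.913
  outer loop
   vertex 4.0 4.5 1.5
   vertex 5.0 4.0 2.0
   vertex 2.5 1.0 1.5
  endloop
 endfacet
 facet normal 0.195 -0.084 -0.977
  outer loop
   vertex 4.0 4.5 1.5
   vertex 2.5 1.0 1.5
   vertex 1.5 4.5 1.0
  endloop
 endfacet
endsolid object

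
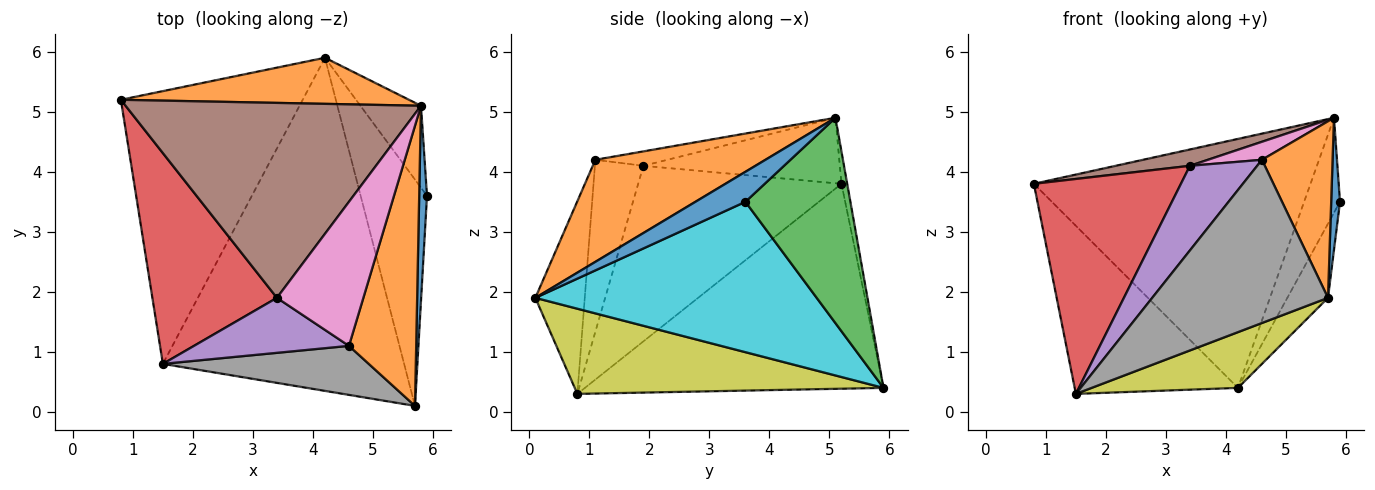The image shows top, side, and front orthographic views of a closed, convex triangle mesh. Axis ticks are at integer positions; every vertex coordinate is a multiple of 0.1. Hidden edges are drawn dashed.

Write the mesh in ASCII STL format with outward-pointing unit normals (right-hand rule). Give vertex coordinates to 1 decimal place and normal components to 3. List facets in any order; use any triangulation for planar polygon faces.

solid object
 facet normal -0.692 0.379 -0.614
  outer loop
   vertex 4.2 5.9 0.4
   vertex 1.5 0.8 0.3
   vertex 0.8 5.2 3.8
  endloop
 endfacet
 facet normal -0.020 0.983 0.182
  outer loop
   vertex 5.8 5.1 4.9
   vertex 4.2 5.9 0.4
   vertex 0.8 5.2 3.8
  endloop
 endfacet
 facet normal 0.911 0.312 -0.269
  outer loop
   vertex 5.8 5.1 4.9
   vertex 5.9 3.6 3.5
   vertex 4.2 5.9 0.4
  endloop
 endfacet
 facet normal -0.702 -0.508 0.498
  outer loop
   vertex 3.4 1.9 4.1
   vertex 0.8 5.2 3.8
   vertex 1.5 0.8 0.3
  endloop
 endfacet
 facet normal -0.517 -0.718 0.466
  outer loop
   vertex 3.4 1.9 4.1
   vertex 1.5 0.8 0.3
   vertex 4.6 1.1 4.2
  endloop
 endfacet
 facet normal -0.216 -0.081 0.973
  outer loop
   vertex 3.4 1.9 4.1
   vertex 5.8 5.1 4.9
   vertex 0.8 5.2 3.8
  endloop
 endfacet
 facet normal -0.163 -0.122 0.979
  outer loop
   vertex 3.4 1.9 4.1
   vertex 4.6 1.1 4.2
   vertex 5.8 5.1 4.9
  endloop
 endfacet
 facet normal -0.260 -0.925 0.278
  outer loop
   vertex 5.7 0.1 1.9
   vertex 4.6 1.1 4.2
   vertex 1.5 0.8 0.3
  endloop
 endfacet
 facet normal 0.329 -0.156 -0.931
  outer loop
   vertex 5.7 0.1 1.9
   vertex 1.5 0.8 0.3
   vertex 4.2 5.9 0.4
  endloop
 endfacet
 facet normal 0.907 0.131 -0.400
  outer loop
   vertex 5.7 0.1 1.9
   vertex 4.2 5.9 0.4
   vertex 5.9 3.6 3.5
  endloop
 endfacet
 facet normal 0.954 -0.168 0.248
  outer loop
   vertex 5.7 0.1 1.9
   vertex 5.9 3.6 3.5
   vertex 5.8 5.1 4.9
  endloop
 endfacet
 facet normal 0.789 -0.328 0.520
  outer loop
   vertex 5.7 0.1 1.9
   vertex 5.8 5.1 4.9
   vertex 4.6 1.1 4.2
  endloop
 endfacet
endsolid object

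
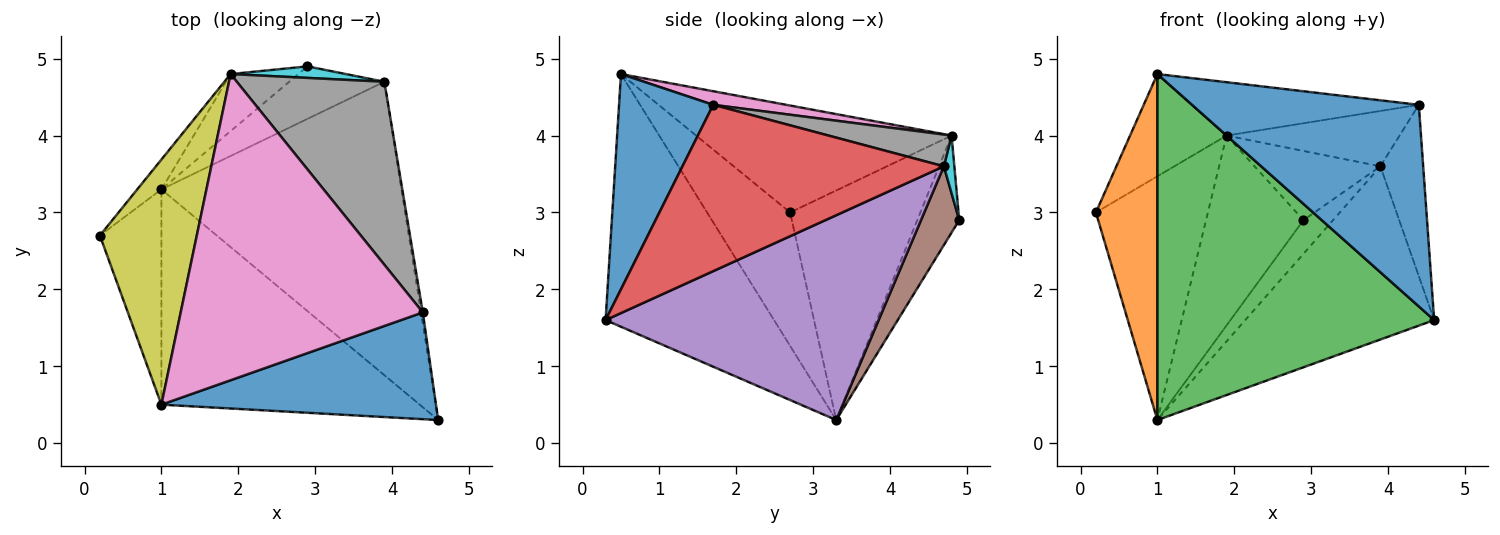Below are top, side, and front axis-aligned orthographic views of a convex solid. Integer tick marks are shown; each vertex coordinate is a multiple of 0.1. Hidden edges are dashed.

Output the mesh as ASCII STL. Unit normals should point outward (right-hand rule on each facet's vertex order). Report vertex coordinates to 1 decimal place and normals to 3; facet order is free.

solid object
 facet normal 0.344 -0.830 0.439
  outer loop
   vertex 1.0 0.5 4.8
   vertex 4.6 0.3 1.6
   vertex 4.4 1.7 4.4
  endloop
 endfacet
 facet normal -0.754 -0.558 -0.347
  outer loop
   vertex 1.0 0.5 4.8
   vertex 0.2 2.7 3.0
   vertex 1.0 3.3 0.3
  endloop
 endfacet
 facet normal -0.459 -0.754 -0.469
  outer loop
   vertex 1.0 0.5 4.8
   vertex 1.0 3.3 0.3
   vertex 4.6 0.3 1.6
  endloop
 endfacet
 facet normal 0.987 0.162 -0.010
  outer loop
   vertex 3.9 4.7 3.6
   vertex 4.4 1.7 4.4
   vertex 4.6 0.3 1.6
  endloop
 endfacet
 facet normal 0.592 0.410 -0.694
  outer loop
   vertex 3.9 4.7 3.6
   vertex 4.6 0.3 1.6
   vertex 1.0 3.3 0.3
  endloop
 endfacet
 facet normal 0.572 0.443 -0.690
  outer loop
   vertex 3.9 4.7 3.6
   vertex 1.0 3.3 0.3
   vertex 2.9 4.9 2.9
  endloop
 endfacet
 facet normal 0.055 0.171 0.984
  outer loop
   vertex 1.9 4.8 4.0
   vertex 1.0 0.5 4.8
   vertex 4.4 1.7 4.4
  endloop
 endfacet
 facet normal 0.202 0.284 0.937
  outer loop
   vertex 1.9 4.8 4.0
   vertex 4.4 1.7 4.4
   vertex 3.9 4.7 3.6
  endloop
 endfacet
 facet normal -0.714 0.270 0.647
  outer loop
   vertex 1.9 4.8 4.0
   vertex 0.2 2.7 3.0
   vertex 1.0 0.5 4.8
  endloop
 endfacet
 facet normal 0.082 0.983 0.164
  outer loop
   vertex 1.9 4.8 4.0
   vertex 3.9 4.7 3.6
   vertex 2.9 4.9 2.9
  endloop
 endfacet
 facet normal -0.756 0.650 -0.080
  outer loop
   vertex 1.9 4.8 4.0
   vertex 1.0 3.3 0.3
   vertex 0.2 2.7 3.0
  endloop
 endfacet
 facet normal -0.381 0.885 -0.266
  outer loop
   vertex 1.9 4.8 4.0
   vertex 2.9 4.9 2.9
   vertex 1.0 3.3 0.3
  endloop
 endfacet
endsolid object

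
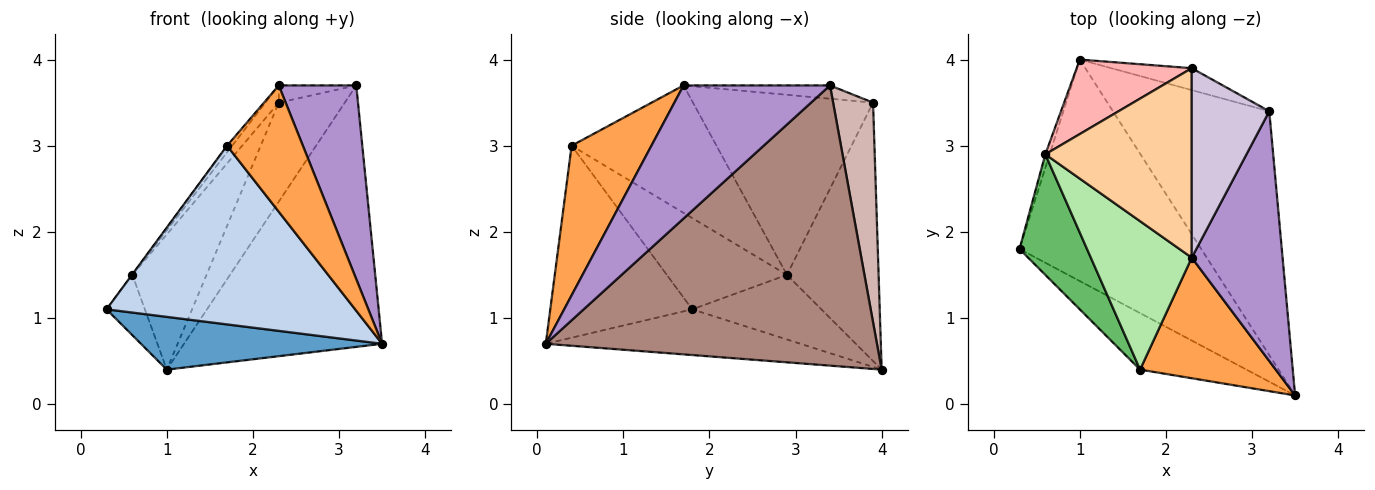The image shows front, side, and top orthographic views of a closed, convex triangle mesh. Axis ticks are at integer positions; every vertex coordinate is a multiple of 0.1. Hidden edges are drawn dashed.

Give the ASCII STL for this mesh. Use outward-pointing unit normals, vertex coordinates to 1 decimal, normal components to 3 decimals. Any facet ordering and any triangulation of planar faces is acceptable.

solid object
 facet normal -0.238 -0.225 -0.945
  outer loop
   vertex 1.0 4.0 0.4
   vertex 3.5 0.1 0.7
   vertex 0.3 1.8 1.1
  endloop
 endfacet
 facet normal -0.478 -0.837 -0.265
  outer loop
   vertex 1.7 0.4 3.0
   vertex 0.3 1.8 1.1
   vertex 3.5 0.1 0.7
  endloop
 endfacet
 facet normal 0.606 -0.575 0.549
  outer loop
   vertex 1.7 0.4 3.0
   vertex 3.5 0.1 0.7
   vertex 2.3 1.7 3.7
  endloop
 endfacet
 facet normal -0.775 0.057 0.630
  outer loop
   vertex 0.6 2.9 1.5
   vertex 2.3 1.7 3.7
   vertex 2.3 3.9 3.5
  endloop
 endfacet
 facet normal -0.804 0.003 0.595
  outer loop
   vertex 0.6 2.9 1.5
   vertex 0.3 1.8 1.1
   vertex 1.7 0.4 3.0
  endloop
 endfacet
 facet normal -0.784 0.028 0.621
  outer loop
   vertex 0.6 2.9 1.5
   vertex 1.7 0.4 3.0
   vertex 2.3 1.7 3.7
  endloop
 endfacet
 facet normal -0.957 0.284 -0.064
  outer loop
   vertex 0.6 2.9 1.5
   vertex 1.0 4.0 0.4
   vertex 0.3 1.8 1.1
  endloop
 endfacet
 facet normal -0.735 0.594 0.327
  outer loop
   vertex 0.6 2.9 1.5
   vertex 2.3 3.9 3.5
   vertex 1.0 4.0 0.4
  endloop
 endfacet
 facet normal 0.757 -0.401 0.516
  outer loop
   vertex 3.2 3.4 3.7
   vertex 2.3 1.7 3.7
   vertex 3.5 0.1 0.7
  endloop
 endfacet
 facet normal -0.169 0.089 0.982
  outer loop
   vertex 3.2 3.4 3.7
   vertex 2.3 3.9 3.5
   vertex 2.3 1.7 3.7
  endloop
 endfacet
 facet normal 0.774 0.463 -0.432
  outer loop
   vertex 3.2 3.4 3.7
   vertex 3.5 0.1 0.7
   vertex 1.0 4.0 0.4
  endloop
 endfacet
 facet normal 0.508 0.841 -0.186
  outer loop
   vertex 3.2 3.4 3.7
   vertex 1.0 4.0 0.4
   vertex 2.3 3.9 3.5
  endloop
 endfacet
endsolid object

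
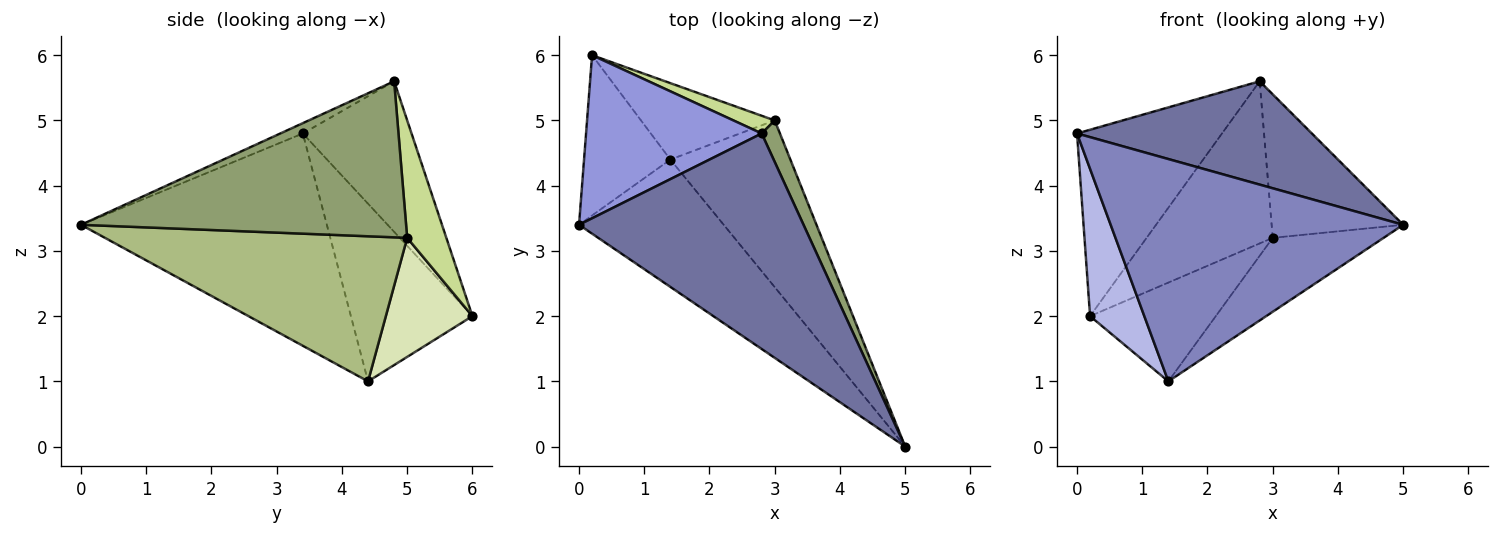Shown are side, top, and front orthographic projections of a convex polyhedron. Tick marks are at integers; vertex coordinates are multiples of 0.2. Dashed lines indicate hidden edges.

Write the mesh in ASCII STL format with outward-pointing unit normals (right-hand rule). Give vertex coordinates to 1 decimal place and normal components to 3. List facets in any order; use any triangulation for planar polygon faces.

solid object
 facet normal -0.041 -0.432 0.901
  outer loop
   vertex 2.8 4.8 5.6
   vertex 0.0 3.4 4.8
   vertex 5.0 0.0 3.4
  endloop
 endfacet
 facet normal -0.589 -0.701 -0.402
  outer loop
   vertex 1.4 4.4 1.0
   vertex 5.0 0.0 3.4
   vertex 0.0 3.4 4.8
  endloop
 endfacet
 facet normal -0.492 0.655 0.573
  outer loop
   vertex 0.2 6.0 2.0
   vertex 0.0 3.4 4.8
   vertex 2.8 4.8 5.6
  endloop
 endfacet
 facet normal -0.835 -0.373 -0.406
  outer loop
   vertex 0.2 6.0 2.0
   vertex 1.4 4.4 1.0
   vertex 0.0 3.4 4.8
  endloop
 endfacet
 facet normal 0.922 0.373 0.108
  outer loop
   vertex 3.0 5.0 3.2
   vertex 2.8 4.8 5.6
   vertex 5.0 0.0 3.4
  endloop
 endfacet
 facet normal 0.741 0.272 -0.613
  outer loop
   vertex 3.0 5.0 3.2
   vertex 5.0 0.0 3.4
   vertex 1.4 4.4 1.0
  endloop
 endfacet
 facet normal 0.295 0.950 0.104
  outer loop
   vertex 3.0 5.0 3.2
   vertex 0.2 6.0 2.0
   vertex 2.8 4.8 5.6
  endloop
 endfacet
 facet normal 0.478 0.695 -0.537
  outer loop
   vertex 3.0 5.0 3.2
   vertex 1.4 4.4 1.0
   vertex 0.2 6.0 2.0
  endloop
 endfacet
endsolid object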